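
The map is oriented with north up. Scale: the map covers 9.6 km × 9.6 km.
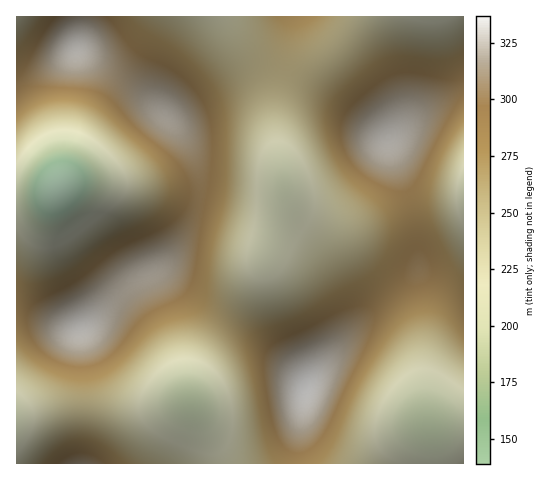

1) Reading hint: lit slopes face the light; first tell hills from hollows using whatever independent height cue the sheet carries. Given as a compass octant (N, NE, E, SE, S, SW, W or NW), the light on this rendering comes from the S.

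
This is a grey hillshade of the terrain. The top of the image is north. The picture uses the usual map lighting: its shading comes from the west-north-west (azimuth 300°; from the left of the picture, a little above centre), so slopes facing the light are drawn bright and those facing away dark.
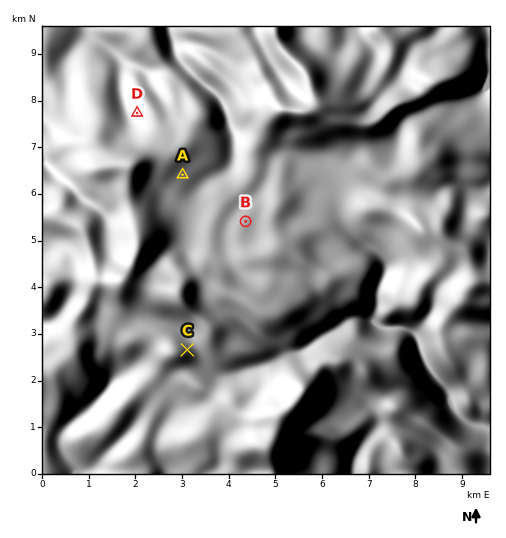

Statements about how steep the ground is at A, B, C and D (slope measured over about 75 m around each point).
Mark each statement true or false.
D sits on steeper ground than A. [true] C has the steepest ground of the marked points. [false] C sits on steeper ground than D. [false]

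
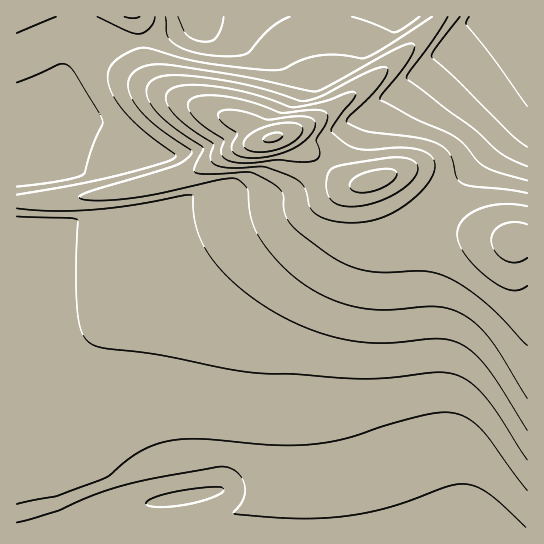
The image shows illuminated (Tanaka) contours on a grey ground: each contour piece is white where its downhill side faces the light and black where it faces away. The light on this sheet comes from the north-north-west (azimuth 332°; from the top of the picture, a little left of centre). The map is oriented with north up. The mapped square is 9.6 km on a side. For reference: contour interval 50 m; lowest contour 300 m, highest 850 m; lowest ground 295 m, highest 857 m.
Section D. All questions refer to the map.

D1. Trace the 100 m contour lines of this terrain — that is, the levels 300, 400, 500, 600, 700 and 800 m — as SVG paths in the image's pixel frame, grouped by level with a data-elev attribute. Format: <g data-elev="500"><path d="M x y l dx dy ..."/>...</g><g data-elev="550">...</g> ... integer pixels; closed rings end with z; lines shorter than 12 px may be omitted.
<g data-elev="300"><path d="M150 506l-4-3 2-2 23-8 35-6 13 0 4 2 0 2-3 3-22 8-27 5z"/></g><g data-elev="400"><path d="M17 504l40-8 45-17 8-4 16-14 13-9 14-6 14-5 30-2 77 6 40-1 29-5 64-20 36-7 10 1 9 2 16 11 11 12 38 53"/><path d="M527 106l-34-48-27-33 0-3 3-5"/><path d="M224 17l-3 10-4 10-4 3-7 2-11-2-8-5-9-18"/></g><g data-elev="500"><path d="M17 208l34 3 39-1 35-4 59-11 8 0 4 31 5 13 6 12 20 26 29 24 22 13 21 11 22 8 22 6 20 3 19 1 57-4 11 1 9 3 15 10 13 15 40 62"/><path d="M527 166l-16-7-11-6-26-24-68-51 3-5 24-32 15-24"/><path d="M17 33l39-16"/><path d="M97 17l29 14 12 3 5-1 6-4 4-6 2-6"/><path d="M432 17l-45 29-21 12-5 0-24-3-18 0-16 4-18 10-7 1-24-1-51-6-22-5-34-10-6 0-8 2-15 9-8 8-2 11 2 12 9 15 12 14 19 17 25 18 1 3-10 5-51 14-42 9-56 10"/></g><g data-elev="600"><path d="M527 193l-62-8-5-3-3-4-7-24-11-9-21-7-51-7-20-8-1-2 3-4 21-20 12-15 5-9 1-4-2-2-5 0-10 3-48 25-18 6-6 0-28-10-26-7-56-8-18-1-11 2-8 4-5 6-1 6 2 6 10 15 17 15 28 18 0 3-9 17 0 4 1 2 16 1 38-2 14 6 12 7 7 6 2 6 1 16 6 12 11 10 31 22 17 9 17 5 18 1 40-1 12 2 10 4 18 10 20 15 42 43"/></g><g data-elev="700"><path d="M527 224l-13-2-12 3-8 6-3 10 4 11 11 9 11 1 10-4"/><path d="M343 206l11 1 13-2 14-4 13-7 11-7 8-8 5-8-1-6-3-4-5-2-15-2-48 7-13 4-4 3-2 6 0 16 6 8z"/><path d="M233 162l17 1 28-3 27 2 10-2 3-2 2-4-4-15 10-16 1-9-4-3-6-1-36 3-30-11-29-6-19-1-12 4-3 6 2 8 12 12 22 14-3 11 1 5 4 4z"/></g><g data-elev="800"><path d="M252 151l17 0 17-5 13-9 3-6 0-4-5-4-11 0-14 2-14 5-9 5-5 7 1 5z"/></g>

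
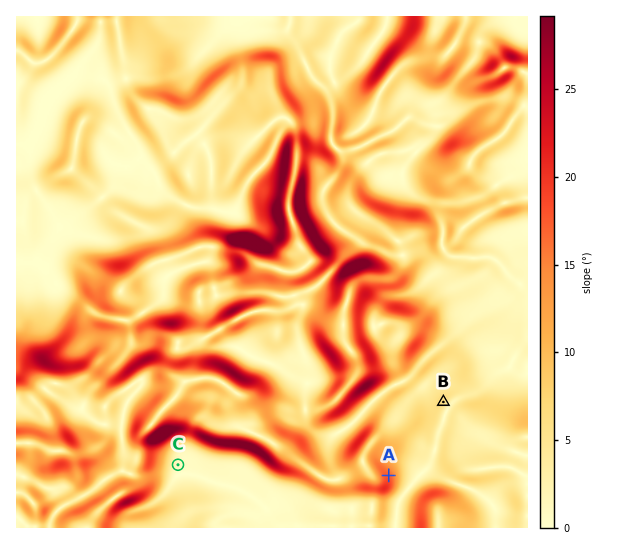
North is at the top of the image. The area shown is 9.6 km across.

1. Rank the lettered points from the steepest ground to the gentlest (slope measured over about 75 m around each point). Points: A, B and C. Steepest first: A B C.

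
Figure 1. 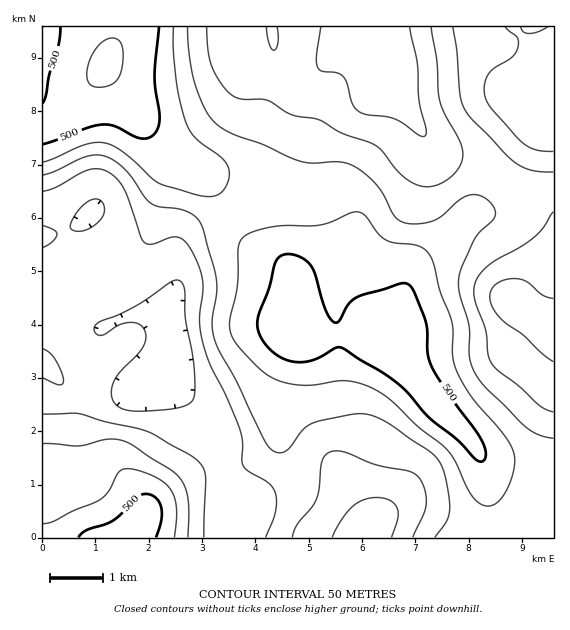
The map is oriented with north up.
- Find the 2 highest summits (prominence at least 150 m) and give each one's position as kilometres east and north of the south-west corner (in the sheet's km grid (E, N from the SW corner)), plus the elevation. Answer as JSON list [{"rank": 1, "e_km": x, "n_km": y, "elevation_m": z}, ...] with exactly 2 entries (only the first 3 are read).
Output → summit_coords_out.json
[{"rank": 1, "e_km": 1.19, "n_km": 8.81, "elevation_m": 556}, {"rank": 2, "e_km": 1.91, "n_km": 0.39, "elevation_m": 520}]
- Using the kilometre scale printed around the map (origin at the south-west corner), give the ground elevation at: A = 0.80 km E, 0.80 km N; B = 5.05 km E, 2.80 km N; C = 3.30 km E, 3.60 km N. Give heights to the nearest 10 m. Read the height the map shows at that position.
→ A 430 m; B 440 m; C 400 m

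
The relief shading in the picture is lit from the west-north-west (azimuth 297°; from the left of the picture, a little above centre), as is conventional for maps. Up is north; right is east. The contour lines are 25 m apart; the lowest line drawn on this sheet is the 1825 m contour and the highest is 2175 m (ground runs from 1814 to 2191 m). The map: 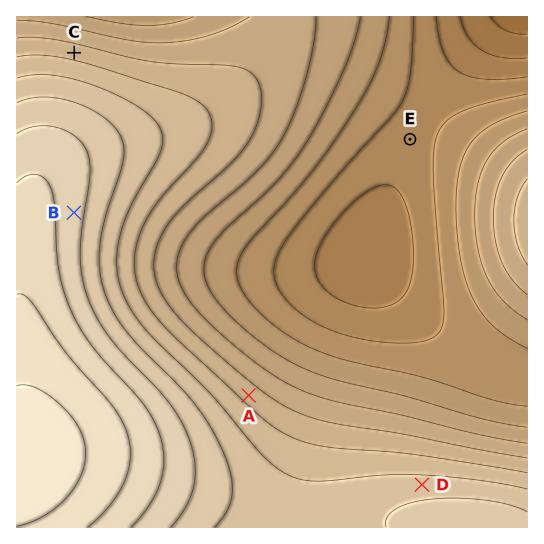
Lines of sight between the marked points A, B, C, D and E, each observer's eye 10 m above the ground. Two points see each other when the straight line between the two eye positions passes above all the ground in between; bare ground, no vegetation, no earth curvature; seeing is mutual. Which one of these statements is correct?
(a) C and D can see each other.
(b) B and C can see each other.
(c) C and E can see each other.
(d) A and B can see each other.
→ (d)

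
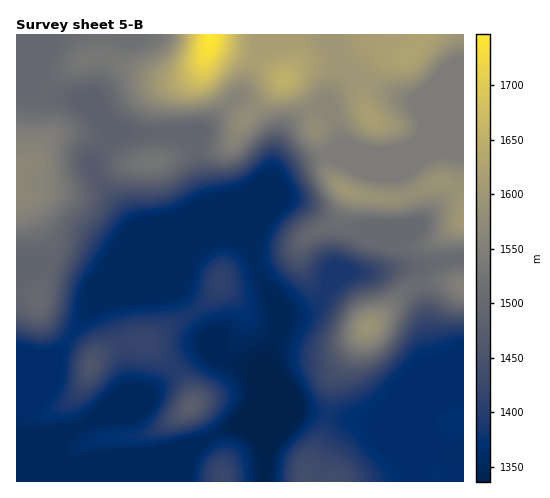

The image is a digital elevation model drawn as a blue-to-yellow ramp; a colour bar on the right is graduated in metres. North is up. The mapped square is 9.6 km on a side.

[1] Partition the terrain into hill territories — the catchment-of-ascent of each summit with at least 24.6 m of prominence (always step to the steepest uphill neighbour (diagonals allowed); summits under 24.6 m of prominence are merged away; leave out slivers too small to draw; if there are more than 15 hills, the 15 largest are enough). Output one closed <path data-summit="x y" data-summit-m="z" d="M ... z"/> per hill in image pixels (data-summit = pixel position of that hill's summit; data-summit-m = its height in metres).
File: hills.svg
<path data-summit="210 35" data-summit-m="1747" d="M463 34l-126 0 1 19 7 14 0 8-17 27 2 8-9-4-27 13-8 9-8 13-5 23 0-22-7-18-20-21-9-5 3-3 7-13 14-33 27-13 2-2-255 0 0 45-3 12 9 5 37 3 26 25 5 15 17-6 45 0 22 7 14 61 10 23 17 18 12 7 7 8 5-19 0-16 16-40 3-4 21-13 30-11 100 1 14-3 22 2z"/><path data-summit="463 219" data-summit-m="1605" d="M447 152l-19 3-100-1-30 11-21 13-19 44-4 37 12 28 10 15 4 16 2 0 2-4 14-2 14-6 28-28 13-30 10-17 15 4 14 8-6 20-11 9 88-14 1-103z"/><path data-summit="368 327" data-summit-m="1594" d="M409 268l-16 0-14 4-31 0-16 13-20 21-30 10-4 18-12 24 0 95 25-30 7-12 78 13 64 25-9-7-5-11 0-11 3-12 0-30 5-16-6-25-1-21-5-24-8-19z"/><path data-summit="17 196" data-summit-m="1568" d="M34 34l-18 1 0 228 30 1 9 2 40 18 85-36 10-4 18 0-36-1-33-13-7-5-10-15-22-27-8-17 2-8 14-18-4-16-26-25-37-3-9-5 3-12z"/><path data-summit="91 365" data-summit-m="1458" d="M188 266l-100 43-32 48-16 36-23 22 0 19 21 48 27-1 0-19-3-14 9-17 19-10 9-8 51-20 30-29 16-12 10-4 14 4-9-11-32-50z"/><path data-summit="190 406" data-summit-m="1480" d="M209 348l-13 4-16 12-30 29-51 20-9 8-19 10-9 17 3 14 0 19 40 1 95-38 34-18 4 0 14 8 11 12 2 8-1-54-12-32-23-7-9-9z"/><path data-summit="152 162" data-summit-m="1530" d="M171 133l-45 0-17 6-16 22-1 5 6 13 24 31 10 15 7 5 33 13 39 0 10-4 10 1-14-16-10-23-8-30-4-29-9-5z"/><path data-summit="305 481" data-summit-m="1441" d="M304 411l-8 2-5 10-24 28-3 8 1 23 147 0 4-22 17-5 12 0-8-7-61-24z"/><path data-summit="221 281" data-summit-m="1413" d="M229 239l-16 3-7 3-11 11-16 35 44 66 29 11 12 32 1 48 1-90 12-24 3-15-5-17-10-15-12-30-12-12z"/><path data-summit="285 80" data-summit-m="1652" d="M336 34l-45 0-28 13-21 45-5 6 9 5 20 21 7 18 0 22 5-23 8-13 8-9 27-13 9 4-2-8 17-27 0-8-7-14z"/><path data-summit="463 285" data-summit-m="1555" d="M463 258l-63 10 9 0 5 5 12 35 2 29 6 25-5 16-1 34 3-5 10-8 23-4z"/><path data-summit="222 481" data-summit-m="1426" d="M238 426l-10 2-28 16-94 37 158 1 2-27-3-9-11-12z"/>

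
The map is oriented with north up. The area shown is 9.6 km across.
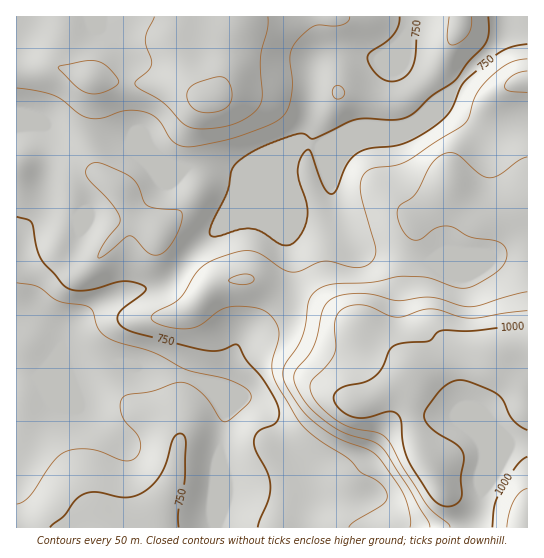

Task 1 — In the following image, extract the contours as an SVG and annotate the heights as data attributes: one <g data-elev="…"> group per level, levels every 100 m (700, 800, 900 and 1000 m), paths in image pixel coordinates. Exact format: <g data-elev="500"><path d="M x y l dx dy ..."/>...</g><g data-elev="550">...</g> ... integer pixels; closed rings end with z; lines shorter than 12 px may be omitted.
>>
<g data-elev="700"><path d="M17 283l21 4 21 14 24 4 6 2 4 4 6 19 11 9 44 14 35 18 42 10 15 8 4 4 1 4-1 4-4 5-15 13-6 3-6-4-16-23-9-8-8-4-9 0-25 8-26 4-5 6-1 9 5 11 11 12 4 6 0 10-3 8-6 3-5 1-35-12-13 0-12 2-7 4-6 7-24 35-6 5-6 2"/></g><g data-elev="800"><path d="M99 258l7-4 20-17 4-1 5 3 14 14 6 2 6-1 7-5 7-11 6-13 1-10-1-4-3-1-21-2-10-2-4-5-6-16-5-7-25-12-12-3-4 1-4 3-1 4 0 4 5 7 21 23 7 9 1 5-1 6-17 22-4 8z"/><path d="M335 98l4 1 5-4 0-5-5-4-4 0-2 4-1 4z"/><path d="M17 88l21 3 16 4 9 6 16 13 11 4 12 0 25-8 11 1 9 2 12 8 14 20 9 5 12 0 27-5 44-14 10-5 7-5 6-8 3-14 1-14-2-24 4-12 8-10 11-8 6-2 22 0 6-3 3-5"/><path d="M527 59l-10 1-10 4-20 17-12 16-7 22-7 8-55 35-12 4-21 2-9 6-3 8 0 12 15 56-2 8-5 6-7 3-7 1-24-6-8-1-22 10-10 1-9-3-25-17-10-1-9 1-23 7-12 7-8 8-16 25-6 5-16 7-6 6 2 4 7 4 23 4 15-3 21-15 11-4 27 1 8 3 6 5 6 9 2 8-1 8-6 21 1 12 5 12 20 33 7 9 10 9 33 21 13 15 18 10 8 10 0 6-4 5-27 17-7 6"/><path d="M449 17l-2 22 2 4 4 2 8-3 7-8 3-8 0-9"/></g><g data-elev="900"><path d="M527 292l-48 13-9 2-9-1-30-9-32 4-34-7-16 0-12 2-8 5-4 5-12 41-18 26-1 8 4 9 8 13 11 11 22 16 11 5 23 6 10 8 27 41 18 31 2 6"/><path d="M205 113l16-2 6-4 3-4 2-6-1-8-2-7-4-4-8-1-16 4-8 4-5 5-1 7 3 8 7 6z"/></g><g data-elev="1000"><path d="M527 457l-10 9-19 29-4 12-2 20"/><path d="M527 326l-56 5-28-1-6 3-8 8-32 4-7 4-8 18-7 9-10 6-24 6-6 5-1 5 1 5 6 7 13 7 13 0 22-6 8 3 4 7 2 24 7 18 21 34 7 7 7 2 10-1 6-7 0-21 3-19-2-7-4-5-24-15-9-12-1-4 2-5 16-22 9-6 10-2 9 2 21 9 11 8 12 22 13 9"/></g>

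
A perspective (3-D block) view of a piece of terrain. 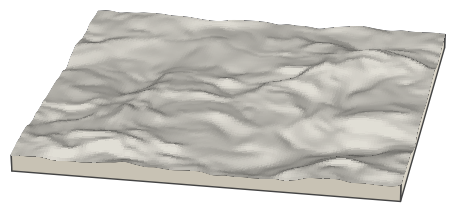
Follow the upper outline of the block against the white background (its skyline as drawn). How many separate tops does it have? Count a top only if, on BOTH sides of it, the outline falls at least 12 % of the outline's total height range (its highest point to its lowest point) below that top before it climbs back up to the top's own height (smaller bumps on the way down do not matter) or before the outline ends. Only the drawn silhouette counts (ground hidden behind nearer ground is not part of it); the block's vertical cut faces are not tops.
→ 1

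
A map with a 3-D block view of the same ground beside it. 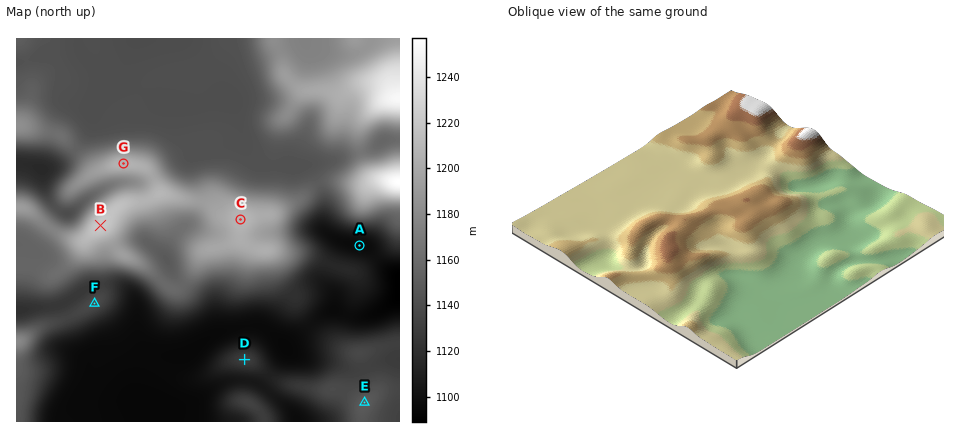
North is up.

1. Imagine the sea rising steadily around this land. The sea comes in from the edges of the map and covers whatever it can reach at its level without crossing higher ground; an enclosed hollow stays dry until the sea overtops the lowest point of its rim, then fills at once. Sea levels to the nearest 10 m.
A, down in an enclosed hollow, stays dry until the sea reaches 1100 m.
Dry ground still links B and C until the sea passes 1190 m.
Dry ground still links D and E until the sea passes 1110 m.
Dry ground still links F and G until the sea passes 1130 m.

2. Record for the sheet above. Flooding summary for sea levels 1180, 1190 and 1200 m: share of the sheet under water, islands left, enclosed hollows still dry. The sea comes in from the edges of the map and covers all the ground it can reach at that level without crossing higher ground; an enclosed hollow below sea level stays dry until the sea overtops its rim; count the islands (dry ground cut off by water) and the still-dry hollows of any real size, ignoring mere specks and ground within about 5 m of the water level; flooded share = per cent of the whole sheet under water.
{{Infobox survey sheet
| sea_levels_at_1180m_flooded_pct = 83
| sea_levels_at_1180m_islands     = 1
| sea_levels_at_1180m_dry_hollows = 0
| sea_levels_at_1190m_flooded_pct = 88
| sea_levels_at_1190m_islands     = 1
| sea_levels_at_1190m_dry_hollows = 0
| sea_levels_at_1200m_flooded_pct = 93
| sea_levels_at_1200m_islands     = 3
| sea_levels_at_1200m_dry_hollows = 0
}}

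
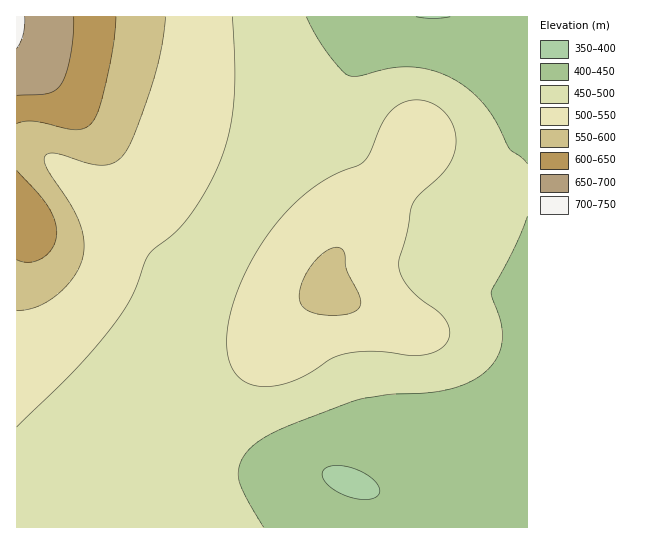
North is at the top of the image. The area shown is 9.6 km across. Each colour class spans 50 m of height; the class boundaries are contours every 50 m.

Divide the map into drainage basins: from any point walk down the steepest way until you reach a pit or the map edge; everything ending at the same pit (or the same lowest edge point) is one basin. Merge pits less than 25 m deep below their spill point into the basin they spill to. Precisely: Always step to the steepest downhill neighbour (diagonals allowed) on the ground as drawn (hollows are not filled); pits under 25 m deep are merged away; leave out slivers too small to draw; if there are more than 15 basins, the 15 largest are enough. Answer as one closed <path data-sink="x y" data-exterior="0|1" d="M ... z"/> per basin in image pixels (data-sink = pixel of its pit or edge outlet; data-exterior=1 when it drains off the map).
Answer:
<path data-sink="345 479" data-exterior="0" d="M17 49l0 479 511-1-1-338-24 3-14-1-46-28-26-20-17 26-39 49-29 44-4 8 2 22-11-8-28-12-54-32-66-44-64-53-52-58z"/><path data-sink="433 17" data-exterior="1" d="M527 16l-510 0-1 33 39 36 52 58 64 53 66 44 40 24 42 20 10 7-1-21 4-8 29-44 39-49 17-26 26 20 46 28 14 1 25-3z"/>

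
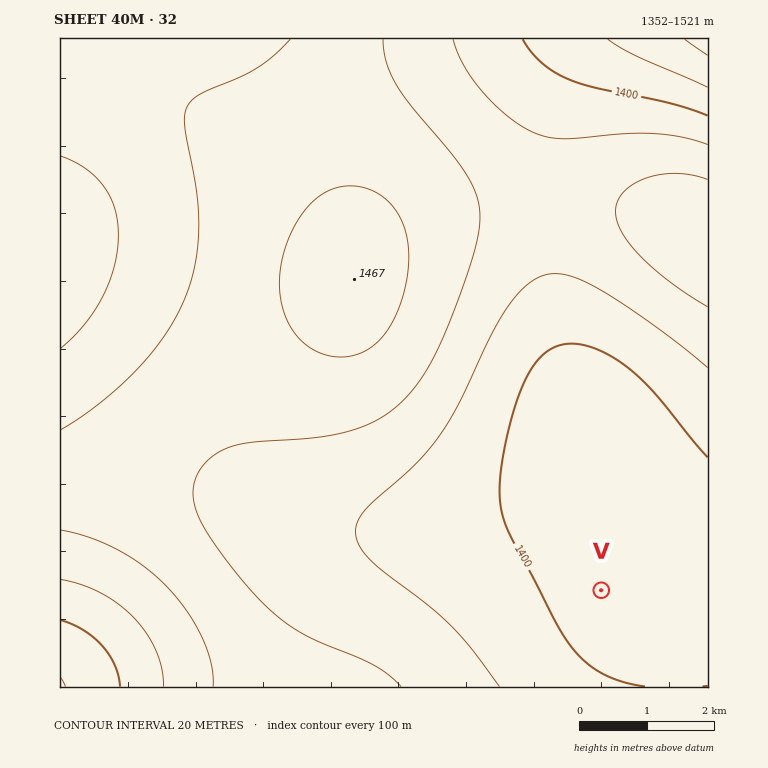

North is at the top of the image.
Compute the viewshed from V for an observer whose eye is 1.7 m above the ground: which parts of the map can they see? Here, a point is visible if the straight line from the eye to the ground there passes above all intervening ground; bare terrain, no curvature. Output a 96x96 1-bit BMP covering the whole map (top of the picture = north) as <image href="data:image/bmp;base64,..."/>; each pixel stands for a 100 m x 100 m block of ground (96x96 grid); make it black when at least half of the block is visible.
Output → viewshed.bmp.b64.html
<image width="96" height="96" href="data:image/bmp;base64,Qk2+BAAAAAAAAD4AAAAoAAAAYAAAAGAAAAABAAEAAAAAAIAEAAATCwAAEwsAAAIAAAAAAAAA////AAAAAAD//+AAAAAP//////////AAAAAf//////////AAAAA///////////gAAAA///////////wAAAA///////////wAAAB///////////4AAAB///////////4AAAB///////9///8AAAB///////9///8AAAB///////9///8AAAB///////8///+AAAB///////8///+AAAB///////8f//+AAAA///////8f///AAAA///////8P///AAAA///////8H///AAAAf//////8H///gAAAf//////8D///gAAA///////8B///wAAB///////8A///8AAP///////8Af/////////////8AP/////////////8AH/////////////8AH/////////+H//8AD/////////+B//8AD/////////8A//8AB/////////8A//8AB/////////8A//8AD//H//////8A//8AH/4A//////8A//8Af/AAf/////8A//8D/8AAP/////8A//8//wAAH/////8A/////gAAH/////8B/////AAAD/////+B////+AAAB//////D////8AAAB//////n////8AAAA///////////4AAAA///////////4AAAAf//////////4AAAAf//////////4AAAAP//////////wAAAAH//////////wAAAAH//////////wAAAAD//////////wAAAAB//////////gAAAAB//////////gAAAAA//////////gAAAAAf/////////gAAAAAf/////////AAAAAAP/////////AAAAAAP/////////AAAAAAH////////+AAAAAAD////////+AAAAAAD////////8AAAAAAB////////8AAAAAAB////////4AAAAAAA////////4AAAAAAAf///////wAAAAAAAf///////gAAAAAAAP///////AAAAAAAAH//////+AAAAAAAAD//////4AAAAAAAAB//////wAAAAAAAAA//////AAAAAAAAAAP////4AAAAAAAAAAD////AAAAAAAAAAAAP/8AAAAAAAAAAAAAAAAAAAAAAAAAAAAAAAAAAAAAAAAAAAAAAAAAAAAAAAAAAAAAAAAAAAAAAAAAAAAAAAAAAAAAAAAAAAAAAAAAAAAAAAAAAAAAAAAAAAAAAAAAAAAAAAAAAAAAAAAAAAAAAAAAAAAAAAAAAAAAAAAAAAAAAAAAAAAAAAAAAAAAAAAAAAAAAAAAAAAAAAAAAAAAAAAAAAAAAAAAAAAAAAAAAAAAAAAAAAAAAAAAAAAAAAAAAAAAAAAAAAAAAAAAAAAAAAAAAAAAAAAAAAAAAAAAAAAAAAAAAAAAAAAAAAAAAAAAAAAAAAAAAAAAAAAAAAAAAAAAAAAAAAAAAAAAAAAAAAAAAAAAAAAAAAAAAAAAAAAAAAAAAAAAAAAAAAAAAAAAAAAAAAAAAAAAAAAAAAAAAAAAAAAAAAAAAAAAAA="/>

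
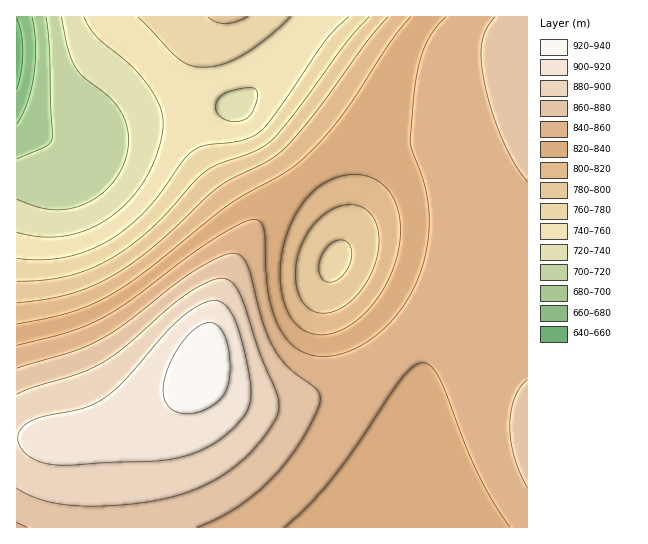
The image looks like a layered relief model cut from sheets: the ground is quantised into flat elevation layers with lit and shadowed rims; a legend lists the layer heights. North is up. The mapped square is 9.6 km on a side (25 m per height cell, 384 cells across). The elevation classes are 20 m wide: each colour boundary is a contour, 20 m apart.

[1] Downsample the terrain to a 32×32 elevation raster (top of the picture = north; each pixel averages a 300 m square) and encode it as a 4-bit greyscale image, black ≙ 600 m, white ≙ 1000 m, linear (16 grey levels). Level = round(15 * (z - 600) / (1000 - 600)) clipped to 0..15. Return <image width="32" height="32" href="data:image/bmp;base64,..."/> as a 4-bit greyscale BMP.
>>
<image width="32" height="32" href="data:image/bmp;base64,Qk12AgAAAAAAAHYAAAAoAAAAIAAAACAAAAABAAQAAAAAAAACAAATCwAAEwsAABAAAAAAAAAAAAAAABEREQAiIiIAMzMzAERERABVVVUAZmZmAHd3dwCIiIgAmZmZAKqqqgC7u7sAzMzMAN3d3QDu7u4A////AKqqqqqqqqqZmZmZmIiZmZmqq7u6qqqqqZmZmZmZmZmZu7u7u7u6qqqpmZmZmZmZmru7u7u7u7qqqZmZmZmZmZq7u7u7u7u7qqqZmZmZmZmqu7u7vMzLu7qqqZmZmZmZqru7u8zMzMu7qqmZmZmZmaq7u7u8zMzMu6qqmZmZmZmqu7u7vMzMzLuqqpmZmZmZqqqqu7vMzMy7qqmZmZmZmaqqqqq7vM3MuqmZmZmZmZmamZmqq7zMzLqZmZmZmZmZmYmZmaq7zMy6mIiJmZmZmZmIiImaq7zLqpiHiJmZmZmZd3iImZqru6mId3iJmZmZmXd3d4iZqrqpiHd3iJmZmZlmZnd4iZqqqYh3d4iZmZmZZmZmd4iZmpmId3d4mZmZmVVVVmZ3iJmZmHd3eImZmZlVVVVWZ3iJmZiHd4iZmZmaRERFVWZ3iImYiIiImZmZqkRERFVmd3iIiIiIiJmZmapERERFVmd3eIiIiImZmZqqRERERVZmZnd4iJmZmZmaqjREREVVZmZmd4iZmZmZmqo0RERFVWZVVmeIiZmZmaqqM0REVVVlVVVneIiZmZmqqjNERVVWZlVVZneImZmZqqojRFVVVmZmZVZneImZmaqqI0VVVWZmZmZmZniImZmqqiNFVVZmZnZmZmZ3iJmZqqozRVZmZmd3dmZmZ3iJmaqq"/>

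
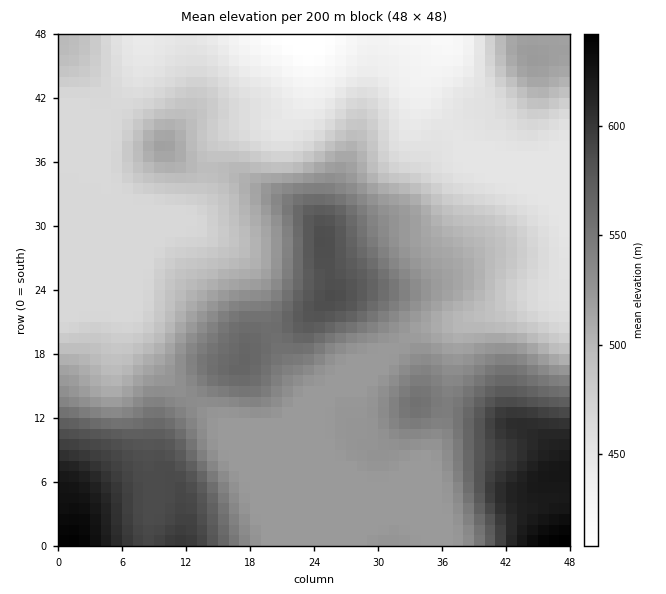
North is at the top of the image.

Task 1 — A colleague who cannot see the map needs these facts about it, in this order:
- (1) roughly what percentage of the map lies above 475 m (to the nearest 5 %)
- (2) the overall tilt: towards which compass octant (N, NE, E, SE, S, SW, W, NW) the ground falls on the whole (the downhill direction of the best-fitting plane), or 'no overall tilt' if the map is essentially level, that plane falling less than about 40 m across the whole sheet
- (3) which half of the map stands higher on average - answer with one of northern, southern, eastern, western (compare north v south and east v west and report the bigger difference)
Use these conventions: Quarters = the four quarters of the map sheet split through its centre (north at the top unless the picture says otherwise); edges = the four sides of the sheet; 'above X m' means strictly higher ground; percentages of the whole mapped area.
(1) About 70 % of the map lies above 475 m.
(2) The general tilt is down to the north (the land rises towards the south).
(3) The southern half stands higher on average than the northern half.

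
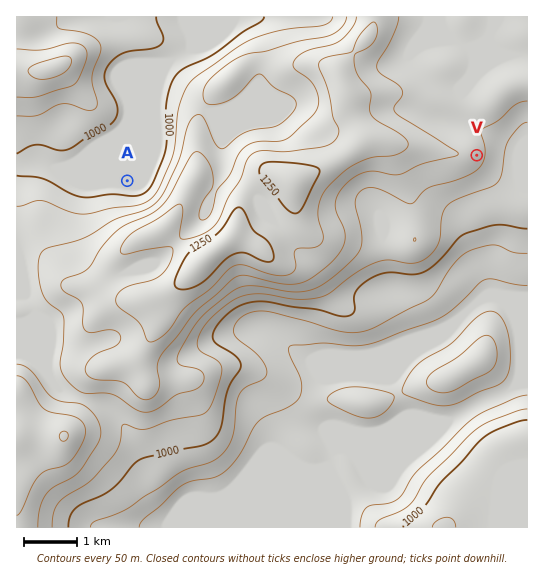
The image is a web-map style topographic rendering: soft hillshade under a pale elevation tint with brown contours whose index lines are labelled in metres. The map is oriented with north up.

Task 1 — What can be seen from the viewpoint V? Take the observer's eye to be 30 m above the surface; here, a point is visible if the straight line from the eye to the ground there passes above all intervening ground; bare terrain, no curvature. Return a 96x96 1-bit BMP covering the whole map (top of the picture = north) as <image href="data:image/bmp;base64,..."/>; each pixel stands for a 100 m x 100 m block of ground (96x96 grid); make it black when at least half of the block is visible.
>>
<image width="96" height="96" href="data:image/bmp;base64,Qk2+BAAAAAAAAD4AAAAoAAAAYAAAAGAAAAABAAEAAAAAAIAEAAATCwAAEwsAAAIAAAAAAAAA////AAAAAAD+AAAAAAH//n/////+AAAAAAD//v/////8AAAAAAB////////8AAAAAAA////////8AAAAAAAf///////4AAAAAAAP//////9gAAAAAAAH/f////8AAAAAAAAH//////8AAAAAAAAD//////8AAAAAAAAB//////8AMAAAAAAAx/////8AOAAAAAAAQ/+P//8AeAAAAAAAAP+D//gAYAAAAgAAAH+B//AAYAAABwAAAD+Af/AAYAAABwAAAB+AP/wAYAAAD4AAAB8AH/8AAAAAD4AAAA8AD/8AAAAAD4AAAAcAB/8AAAAAD4AAAAMAA/8AAAAAD8AAAAAAAP8AAAAAH8AAAAAAAD8AAAAAH8AAABwAAB8AAAAgH8AAAf8AAB8AAABwH8AAAP8AAA8AAABgP8AAAH+AAA8AAAAAP8AAAB/gAA8AAAAAf+AAAA//gA8AAAAAP5gAAAf/4A8AAAAAAAAAAAP/+A8AAAAAAAAAAAH//A8AAAAAAAAAAAH///8AAAAAAAAAAAD///8AAAAAAAAAAAB///8AAAAAAAAAAAAf//8AAAAAAAAAAAAH//8AAAAAAAAAAAAD//8AAAAAAAAAAAAB//8AAAAAAAAAAAAA//8AAAAAAAAAAAAAf/8AAAAAAAAAAAAAP/8AAAAAAAAAAAAMP/8AAAAAAAAAAAAP//8AAAAAAAAAEAAH//8AAAAAAAAAEAAD//8AAAAAAAAAGAAD//4AAAAAAAAAGAAB//8AAAAAAAAP/AAA//8AAAAAAAA//gAAeP8AAAAAEAB4f4AAAH8AAAAADAHgP8AAAD8AAAAADgHAP/AAAB8AAAAAAwOAf/gfwA8AAAAAAP8A//w/4AYAAAAAAOAB//x/8AAAAAAAAEAD//h/+AAAAAAAAAAD//B//AAAAAAAAAAH/8B//wYAAAAAAAAH/4B///8AAAAAAAAH/wB///8AAAAAAAAH/gB///8AAAAAAAAP/AB///8AAAAAAAAP/AB///8AAAAAAAAP+AB///8AAAAAAAAP/AB///8AAAAAAAAP/AD///8AAAAAAAAP/gD///8AAAAAAAAf/gH///8AAAAAAAAAPwH///8AAAAAAAAAA4H///8AAAAAAAAAAIP///8AAAAAAAAAAAP///8AAAAAAAAAAAf///8AAAAAAAAAAAf///8AAAAAAAAAAA////8AAAAAAAAAAB////8AAAAAAAAAAH////8AAAAAAAAAAP////8AAAAAAAAAAf////8AAAAAAAAAA/////8AAAAAAAAAA/////8AAAAAAAAAA////H8AAAAAAAAAA////D8AAAAAAAAAA+D//AcAAAAAAAAAB8A//gAAAAAAAAAAB8Af/gAAAAAAAAAAB/AH/wAAAAAAAAAAA/wAfwAAAAAAAAAAAf/AH4AAAAAAAAAAAP/AH4AAAAAAAAAAAP/AH8AAAAAAAAAAAH/AP8AAAAAAAAAAAD/gP+AAAAAAAAAAAB/gf+AAAAAAAAAAAB/g//AAAAAAAAAAAB/x//A="/>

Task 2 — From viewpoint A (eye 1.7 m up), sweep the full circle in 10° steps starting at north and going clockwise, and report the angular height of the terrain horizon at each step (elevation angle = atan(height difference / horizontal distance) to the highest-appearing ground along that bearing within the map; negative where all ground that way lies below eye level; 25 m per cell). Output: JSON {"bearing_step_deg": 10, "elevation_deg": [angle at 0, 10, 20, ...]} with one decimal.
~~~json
{"bearing_step_deg": 10, "elevation_deg": [0.7, 0.5, 0.1, 1.4, 3.1, 4.7, 6.1, 7.6, 9.2, 10.3, 11.1, 11.7, 12.3, 12.9, 13.3, 13.5, 13.4, 12.9, 11.8, 10.2, 8.3, 6.7, 5.2, 4.0, 3.3, 2.8, 2.0, 0.8, 0.3, 0.7, 1.5, 2.9, 3.8, 4.1, 3.1, 1.3]}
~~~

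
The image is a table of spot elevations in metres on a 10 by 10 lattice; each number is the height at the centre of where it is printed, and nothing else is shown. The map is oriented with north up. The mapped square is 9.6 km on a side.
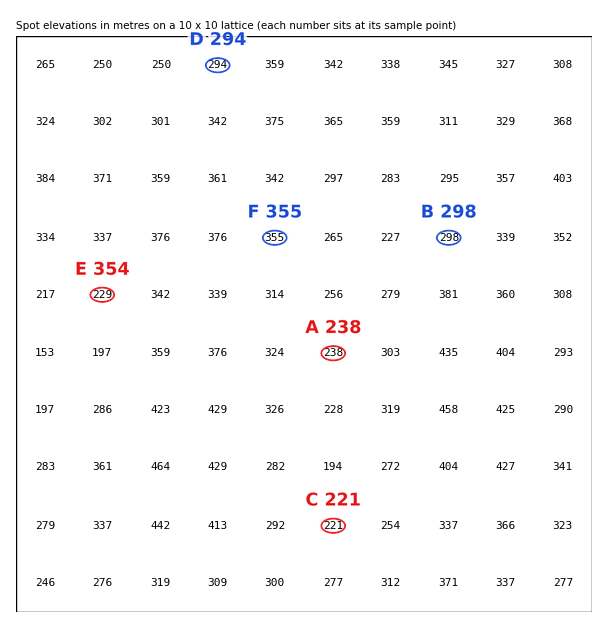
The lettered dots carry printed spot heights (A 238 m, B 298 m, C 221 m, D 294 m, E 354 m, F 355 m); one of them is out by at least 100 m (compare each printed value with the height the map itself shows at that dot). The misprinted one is E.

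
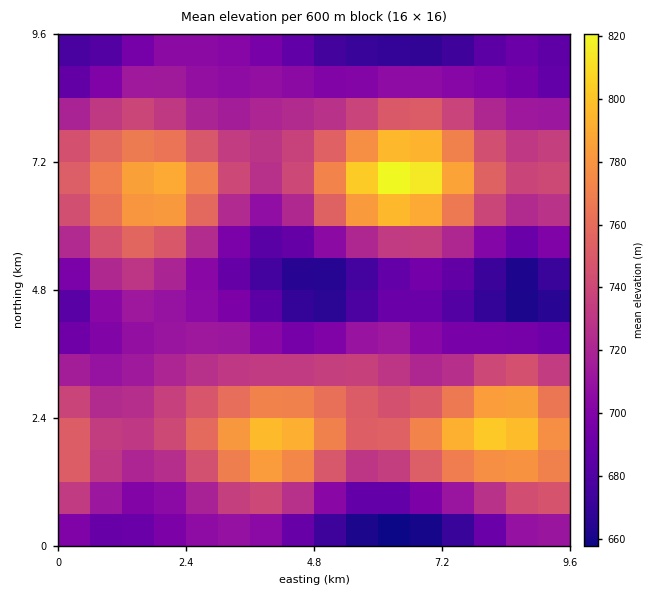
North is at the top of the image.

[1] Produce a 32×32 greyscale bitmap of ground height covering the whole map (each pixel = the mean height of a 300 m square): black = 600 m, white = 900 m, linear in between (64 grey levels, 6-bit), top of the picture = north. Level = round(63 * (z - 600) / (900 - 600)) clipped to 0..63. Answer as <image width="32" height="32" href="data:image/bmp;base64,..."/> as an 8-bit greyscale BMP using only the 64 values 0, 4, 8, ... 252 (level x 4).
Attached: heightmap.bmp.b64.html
<image width="32" height="32" href="data:image/bmp;base64,Qk02CAAAAAAAADYEAAAoAAAAIAAAACAAAAABAAgAAAAAAAAEAAATCwAAEwsAAAABAAAAAAAAAAAAAAEBAQACAgIAAwMDAAQEBAAFBQUABgYGAAcHBwAICAgACQkJAAoKCgALCwsADAwMAA0NDQAODg4ADw8PABAQEAAREREAEhISABMTEwAUFBQAFRUVABYWFgAXFxcAGBgYABkZGQAaGhoAGxsbABwcHAAdHR0AHh4eAB8fHwAgICAAISEhACIiIgAjIyMAJCQkACUlJQAmJiYAJycnACgoKAApKSkAKioqACsrKwAsLCwALS0tAC4uLgAvLy8AMDAwADExMQAyMjIAMzMzADQ0NAA1NTUANjY2ADc3NwA4ODgAOTk5ADo6OgA7OzsAPDw8AD09PQA+Pj4APz8/AEBAQABBQUEAQkJCAENDQwBEREQARUVFAEZGRgBHR0cASEhIAElJSQBKSkoAS0tLAExMTABNTU0ATk5OAE9PTwBQUFAAUVFRAFJSUgBTU1MAVFRUAFVVVQBWVlYAV1dXAFhYWABZWVkAWlpaAFtbWwBcXFwAXV1dAF5eXgBfX18AYGBgAGFhYQBiYmIAY2NjAGRkZABlZWUAZmZmAGdnZwBoaGgAaWlpAGpqagBra2sAbGxsAG1tbQBubm4Ab29vAHBwcABxcXEAcnJyAHNzcwB0dHQAdXV1AHZ2dgB3d3cAeHh4AHl5eQB6enoAe3t7AHx8fAB9fX0Afn5+AH9/fwCAgIAAgYGBAIKCggCDg4MAhISEAIWFhQCGhoYAh4eHAIiIiACJiYkAioqKAIuLiwCMjIwAjY2NAI6OjgCPj48AkJCQAJGRkQCSkpIAk5OTAJSUlACVlZUAlpaWAJeXlwCYmJgAmZmZAJqamgCbm5sAnJycAJ2dnQCenp4An5+fAKCgoAChoaEAoqKiAKOjowCkpKQApaWlAKampgCnp6cAqKioAKmpqQCqqqoAq6urAKysrACtra0Arq6uAK+vrwCwsLAAsbGxALKysgCzs7MAtLS0ALW1tQC2trYAt7e3ALi4uAC5ubkAurq6ALu7uwC8vLwAvb29AL6+vgC/v78AwMDAAMHBwQDCwsIAw8PDAMTExADFxcUAxsbGAMfHxwDIyMgAycnJAMrKygDLy8sAzMzMAM3NzQDOzs4Az8/PANDQ0ADR0dEA0tLSANPT0wDU1NQA1dXVANbW1gDX19cA2NjYANnZ2QDa2toA29vbANzc3ADd3d0A3t7eAN/f3wDg4OAA4eHhAOLi4gDj4+MA5OTkAOXl5QDm5uYA5+fnAOjo6ADp6ekA6urqAOvr6wDs7OwA7e3tAO7u7gDv7+8A8PDwAPHx8QDy8vIA8/PzAPT09AD19fUA9vb2APf39wD4+PgA+fn5APr6+gD7+/sA/Pz8AP39/QD+/v4A////AFBISEhITFBUWFhYWFRQTEQ8ODQwMCwwMDQ8RExUWFhUYFhQTExMUFRYXGBgYFxUTEQ8ODQ0NDQ4PERMVGBkaGRsZFxUUFBUWFxkaGxsbGRcUEhEQEBAREhMVFxkbHR0dHxwaGBYWFhcZGx0fICAeHBkXFRQUFRcYGhsdHiAhISAhHhwaGRgYGhweISMlJSQhHhwaGRkbHR8gIiMjJCQkIiIfHRsaGhscHiEkJigpKCUjIB4dHR8hIyUnJygoJyYkIR8dHBscHB4gIyUoKiopKCUiIB8gISMmKCkqKiopJyQhHhwbGxwdHyAiJScpKSknJSMhICAhIyUnKSorKiknJB8dGxobGx0eHyEjJCYmJiUkIiEgHx8gIiQmKCkpKCUiHRsaGRkaGxwdHiAhIiIiIiEhIB8eHR0eICIkJiYlIyAbGRgYGBkaGhscHR0eHh4eHh4eHRwbGxscHR8hISEfHRgXFhYXGBgZGRoaGhoaGhoaGxwcGxoZGBgZGhscHBsZFBQVFhYXFxgYGBgYFxcWFhYXGRkZGBcWFRUWFhcWFhUSExQVFhcXFxcXFxYVFBMSEhMVFhcWFhQTExISEhERERASFBYXFxcXFhYWFRQSEA8PEBETFBQUExIREA8ODg4PEBMWFxgYGBcWFRQTEhAODQwNDhAREhMSERAPDQwMDA4SFRgZGhoZFxYVExIRDw4NDA0ODxESExMSEQ8NDAwNDxQXGhwdHBsZFxUTEhAPDg4ODxASExQVFRQTEQ8ODg8RFxodHh8fHhwaFxQSERAQERIUFRcYGRkZGBYUEhEREhQaHB8hIiMiIB4aFxQTEhMVGBocHh8gIB8dGxkWFRUWGBweISMlJiYkIR4aFxUVFxodICMlJicmJSIgHRoZGBkaHiAiJCYoKCclIR0aGBgaHSEkKCosLCspJyMgHRwbGx0fISIlJygpKCYiHxwaGhwfIiYqLC4vLiwpJSIfHR0dHh8hIiQmJygnJSIfHBsbHR8iJiksLi8uLCklIh8dHR0eHyAhIyQlJSQiIB4cGxscHiAjJikrLCsqJyQgHh0cHR4dHiAhIiIhIB4dGxsbGxwdHiAiJCYnJyYkIR4cGxsbHBobHR4fHx4cGxoZGRoaGxscHR4gISIiIiAeHBoZGRkZFxgZGxwcGxoYGBcYGBkZGRkZGhsdHR4dHBoZGBcWFhYTFBYXGRkZGBcWFhcXFxcXFxYXFxgZGRgYFxYWFRQUExERExQWFxgXFxYWFhYWFRUUExMUFBQUFBQUFBQUExIREBAREhQVFhcWFhYVFRQTEhEREBAQEBAQEBESExMTEhEREBARExQVFhYWFhUVFBIREA4ODQ0NDQ0ODxESExQTEg="/>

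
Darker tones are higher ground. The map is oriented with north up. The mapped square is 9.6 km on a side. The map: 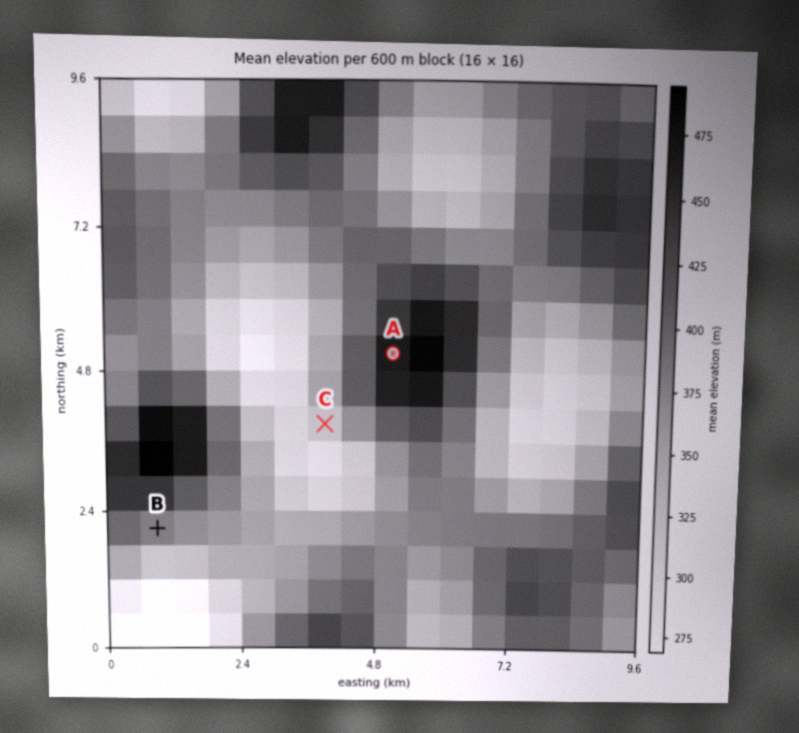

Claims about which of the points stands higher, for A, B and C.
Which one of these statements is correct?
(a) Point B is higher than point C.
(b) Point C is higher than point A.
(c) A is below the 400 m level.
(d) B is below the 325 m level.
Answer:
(a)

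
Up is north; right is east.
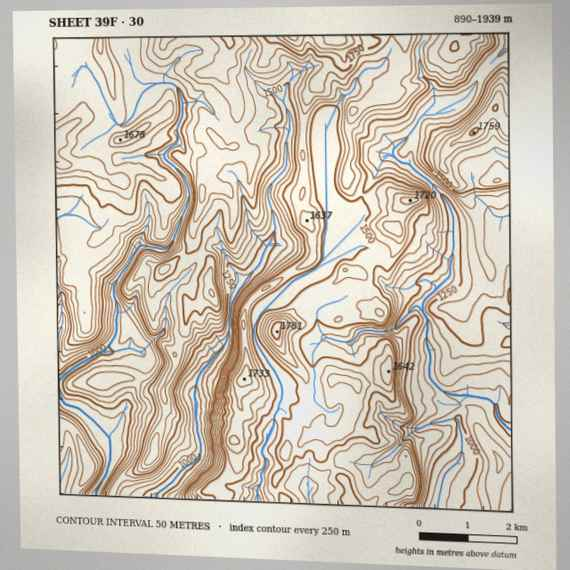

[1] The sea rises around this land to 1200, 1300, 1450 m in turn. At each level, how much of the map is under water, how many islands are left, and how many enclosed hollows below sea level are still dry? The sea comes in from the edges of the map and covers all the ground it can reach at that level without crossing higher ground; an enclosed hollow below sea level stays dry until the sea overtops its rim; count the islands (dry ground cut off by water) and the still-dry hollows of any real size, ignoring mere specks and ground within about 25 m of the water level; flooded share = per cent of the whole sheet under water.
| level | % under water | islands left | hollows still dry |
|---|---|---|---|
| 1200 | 18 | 0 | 0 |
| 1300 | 26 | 0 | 0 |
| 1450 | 46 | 0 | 0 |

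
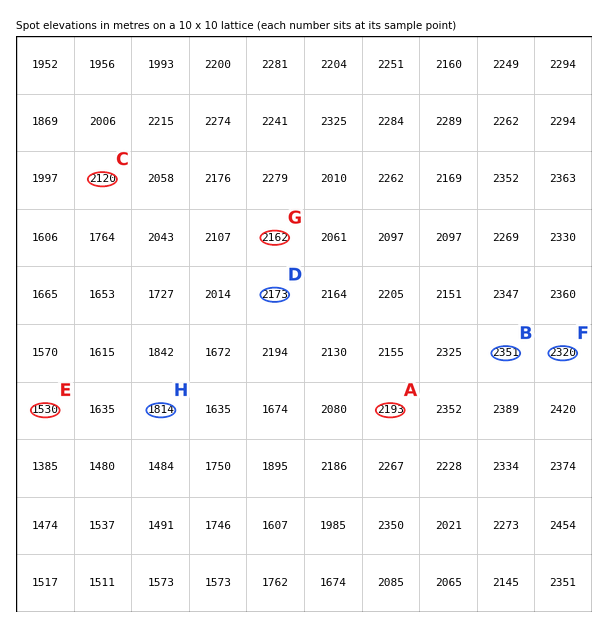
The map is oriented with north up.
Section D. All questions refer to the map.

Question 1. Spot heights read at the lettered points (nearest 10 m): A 2190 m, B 2350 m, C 2120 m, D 2170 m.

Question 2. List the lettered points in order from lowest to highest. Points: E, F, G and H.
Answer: E H G F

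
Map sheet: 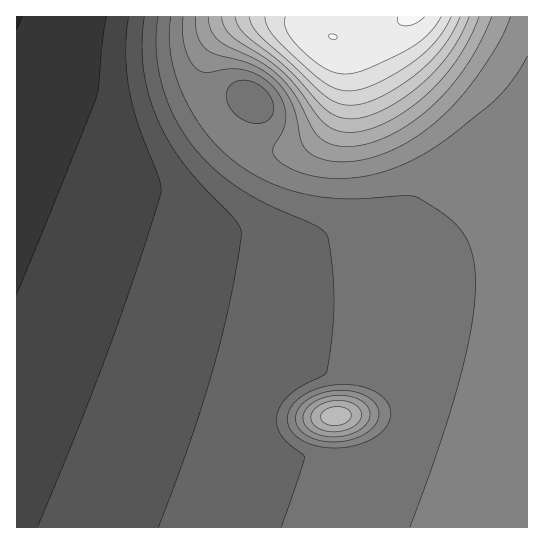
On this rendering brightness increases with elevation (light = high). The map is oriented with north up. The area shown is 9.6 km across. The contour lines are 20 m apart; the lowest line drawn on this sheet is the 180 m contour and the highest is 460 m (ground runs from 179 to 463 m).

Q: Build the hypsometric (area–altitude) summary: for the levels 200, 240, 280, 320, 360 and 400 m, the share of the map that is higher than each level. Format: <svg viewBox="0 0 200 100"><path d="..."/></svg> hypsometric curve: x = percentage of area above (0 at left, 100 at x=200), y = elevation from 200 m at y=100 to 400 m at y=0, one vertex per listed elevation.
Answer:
<svg viewBox="0 0 200 100"><path d="M189 100l-58-20-64-20-44-20-8-20-6-20"/></svg>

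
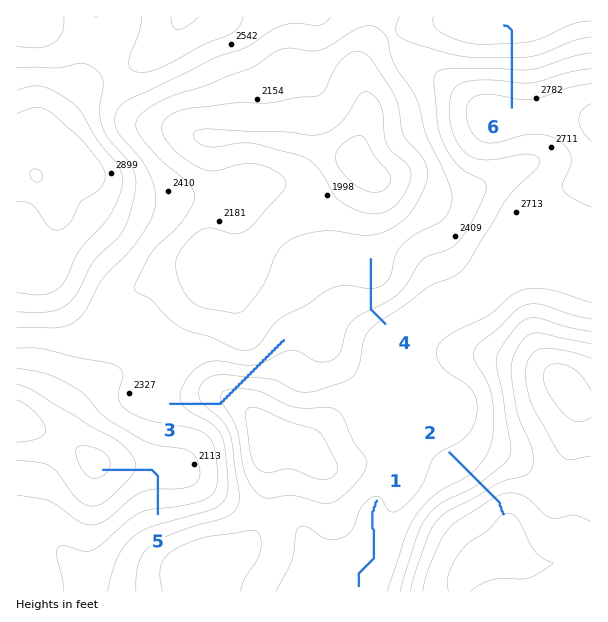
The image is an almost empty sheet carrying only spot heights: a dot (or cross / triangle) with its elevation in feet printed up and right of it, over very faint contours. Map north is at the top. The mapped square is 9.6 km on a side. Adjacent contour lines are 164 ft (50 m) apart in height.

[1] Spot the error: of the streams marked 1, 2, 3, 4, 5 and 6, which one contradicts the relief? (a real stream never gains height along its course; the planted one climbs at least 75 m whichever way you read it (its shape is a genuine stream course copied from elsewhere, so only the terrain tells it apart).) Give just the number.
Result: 3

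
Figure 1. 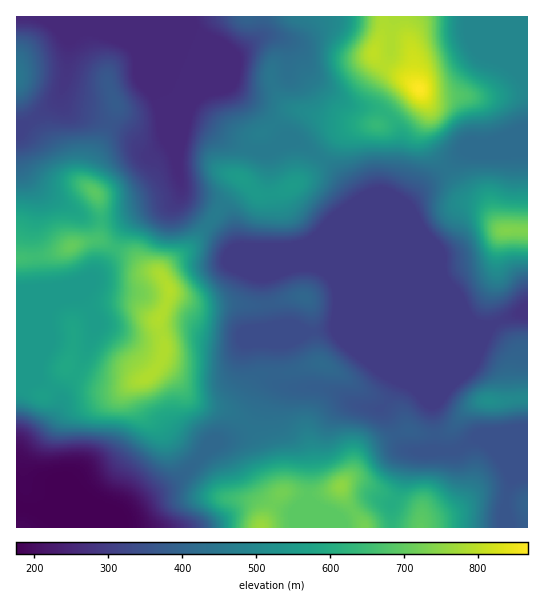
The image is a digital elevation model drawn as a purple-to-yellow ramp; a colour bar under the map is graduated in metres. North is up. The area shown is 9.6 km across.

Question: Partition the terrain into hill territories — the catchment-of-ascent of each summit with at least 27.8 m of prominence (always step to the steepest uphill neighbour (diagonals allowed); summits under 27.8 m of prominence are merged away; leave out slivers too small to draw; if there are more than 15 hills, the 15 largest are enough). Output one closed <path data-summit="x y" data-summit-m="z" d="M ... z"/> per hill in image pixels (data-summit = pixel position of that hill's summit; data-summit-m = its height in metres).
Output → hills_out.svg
<path data-summit="419 89" data-summit-m="868" d="M527 16l-484 1 10 6 16 20-2 31-6 17 0 8 9 12 44 14 15 8 18 16 6 0 8-4 6-4-6-34-16-40 30 30 11 23 16 4 20 13 32 14 16 0 16-11 8 0 16 9 30 26 17 26 80 79-30-75 23-25 20-15 15-14 38 2 25-3z"/><path data-summit="170 290" data-summit-m="790" d="M181 188l-2 9-6 6-34 12-15 14-15 29-20 23-16 10-8 1-14 7-10 10-25 61 1 138 85 1 15 7 5 0 52-33 39-39 28-13 12-14 12-28 6-5 9 1-4-6-1-9 1-25 6-5 21-7-1-2-21 0-9-5-8-48 9-6 10-2-48-18-24-27-28-23z"/><path data-summit="242 179" data-summit-m="557" d="M147 69l14 38 3 18 12 28 5 38 10 8 20 5 10 5 10 12 8 28 44 19 15-3 21 2 124 52 8 2 20 0-16-23-98-97-17-26-13-12-33-23-8 0-16 11-9 1-26-8-33-20-16-4-11-23z"/><path data-summit="507 230" data-summit-m="736" d="M527 151l-24 2-38-2-15 14-20 15-23 25 32 77 20 20 9 16 5 5 9 4 8 0 11-7 21-8 6 1z"/><path data-summit="261 527" data-summit-m="764" d="M277 384l-6 0-6 5-12 28-12 14-28 13-39 39-52 33-5 0-15-7-65 1 18 11 6 7 246 0 2-47-1-27-4-9-17-16-6-10 2-20 2-8 6-4z"/><path data-summit="95 193" data-summit-m="692" d="M61 95l-4 6-10 8-22 16-9 4 7 40 15 19 41 27 15 5 23-1 26-11 27-5 9-8 1-16-4-26-11-28 2 16-14 8-6 0-18-16-15-8-44-14-6-6z"/><path data-summit="341 486" data-summit-m="752" d="M314 387l-25 1-4 3-4 14 0 14 3 6 20 20 4 9 0 73 83 1 0-22 10-23 6-26 3-5 3-1-10-4-11-24-10-15-15 0-10-3-22-13z"/><path data-summit="71 246" data-summit-m="705" d="M17 133l0 236 24-60 10-10 14-7 8-1 16-10 20-23 12-25 14-16 12-6 24-8-28 5-26 11-30 0-32-19-23-18-11-17z"/><path data-summit="489 401" data-summit-m="519" d="M526 312l-12 3-23 10-11 16-37 38-11 26 3 46 20 0 19-12 7 0 9 4 38-1 0-128z"/><path data-summit="421 527" data-summit-m="696" d="M481 439l-7 0-19 12-26 0-19 1-2 2-9 37-8 15 2 22 112-1 0-25 3-12 5-11 15-9 0-27-38 0z"/><path data-summit="17 75" data-summit-m="446" d="M42 16l-26 1 1 111 8-3 29-21 7-10 4-13 4-38-10-14z"/><path data-summit="527 503" data-summit-m="395" d="M527 471l-13 6-3 5-6 20 1 26 22-1z"/>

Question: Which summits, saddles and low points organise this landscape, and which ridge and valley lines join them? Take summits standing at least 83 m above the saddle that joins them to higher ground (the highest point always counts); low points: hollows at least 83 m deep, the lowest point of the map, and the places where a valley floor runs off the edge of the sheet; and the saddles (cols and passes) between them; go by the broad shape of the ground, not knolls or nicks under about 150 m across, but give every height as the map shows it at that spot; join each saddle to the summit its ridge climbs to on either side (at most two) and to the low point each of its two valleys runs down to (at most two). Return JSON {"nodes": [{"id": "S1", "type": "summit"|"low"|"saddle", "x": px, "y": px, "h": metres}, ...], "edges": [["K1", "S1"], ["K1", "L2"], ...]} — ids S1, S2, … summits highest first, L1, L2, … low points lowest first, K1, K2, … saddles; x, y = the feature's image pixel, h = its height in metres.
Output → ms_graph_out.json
{"nodes": [
{"id": "S1", "type": "summit", "x": 419, "y": 90, "h": 868},
{"id": "S2", "type": "summit", "x": 169, "y": 290, "h": 790},
{"id": "S3", "type": "summit", "x": 261, "y": 527, "h": 764},
{"id": "S4", "type": "summit", "x": 507, "y": 230, "h": 736},
{"id": "S5", "type": "summit", "x": 489, "y": 401, "h": 519},
{"id": "S6", "type": "summit", "x": 17, "y": 77, "h": 446},
{"id": "L1", "type": "low", "x": 17, "y": 507, "h": 175},
{"id": "L2", "type": "low", "x": 17, "y": 17, "h": 257},
{"id": "L3", "type": "low", "x": 523, "y": 311, "h": 282},
{"id": "K1", "type": "saddle", "x": 115, "y": 247, "h": 642},
{"id": "K2", "type": "saddle", "x": 209, "y": 223, "h": 460},
{"id": "K3", "type": "saddle", "x": 446, "y": 169, "h": 441},
{"id": "K4", "type": "saddle", "x": 247, "y": 425, "h": 438},
{"id": "K5", "type": "saddle", "x": 278, "y": 373, "h": 397},
{"id": "K6", "type": "saddle", "x": 434, "y": 434, "h": 372},
{"id": "K7", "type": "saddle", "x": 111, "y": 123, "h": 360},
{"id": "K8", "type": "saddle", "x": 442, "y": 450, "h": 358},
{"id": "K9", "type": "saddle", "x": 31, "y": 119, "h": 316},
{"id": "K10", "type": "saddle", "x": 499, "y": 322, "h": 301}],
"edges": [["K1", "S2"], ["K1", "L1"], ["K1", "L2"], ["K2", "S1"], ["K2", "S2"], ["K2", "L2"], ["K2", "L3"], ["K3", "S1"], ["K3", "S4"], ["K3", "L3"], ["K4", "S2"], ["K4", "S3"], ["K4", "L1"], ["K4", "L3"], ["K5", "S1"], ["K5", "S2"], ["K5", "L3"], ["K6", "S1"], ["K6", "S5"], ["K6", "L3"], ["K7", "S1"], ["K7", "S2"], ["K7", "L2"], ["K8", "S3"], ["K8", "S5"], ["K8", "L3"], ["K9", "S2"], ["K9", "S6"], ["K9", "L2"], ["K10", "S4"], ["K10", "S5"], ["K10", "L3"]]}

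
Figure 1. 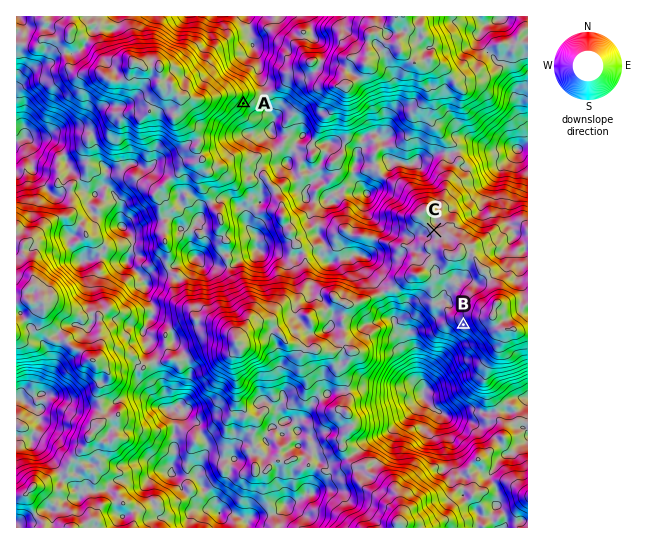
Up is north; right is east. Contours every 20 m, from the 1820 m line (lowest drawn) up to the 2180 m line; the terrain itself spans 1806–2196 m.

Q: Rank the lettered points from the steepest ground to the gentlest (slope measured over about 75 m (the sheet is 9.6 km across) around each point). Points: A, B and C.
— A B C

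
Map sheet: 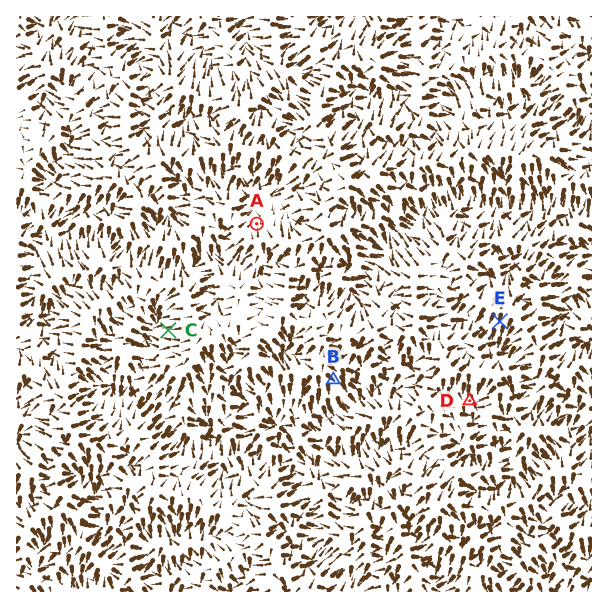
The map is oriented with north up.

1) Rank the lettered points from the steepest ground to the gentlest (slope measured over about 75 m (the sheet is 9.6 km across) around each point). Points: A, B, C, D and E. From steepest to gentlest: E B C D A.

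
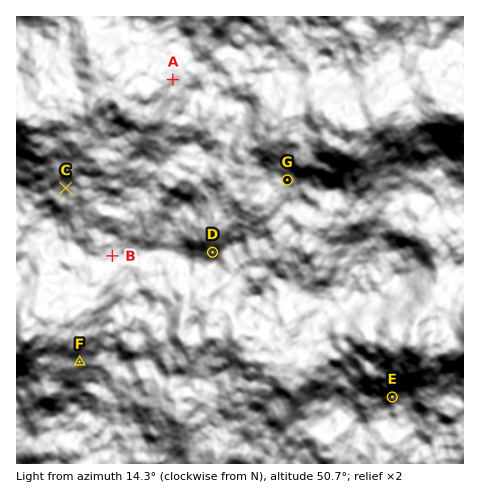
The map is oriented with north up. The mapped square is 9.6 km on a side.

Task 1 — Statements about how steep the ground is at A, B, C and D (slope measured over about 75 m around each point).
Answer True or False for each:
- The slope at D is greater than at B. True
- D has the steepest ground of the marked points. False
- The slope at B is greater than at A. False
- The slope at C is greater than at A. False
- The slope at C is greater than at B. True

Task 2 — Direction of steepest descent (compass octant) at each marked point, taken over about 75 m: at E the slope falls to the S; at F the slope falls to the SE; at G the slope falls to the SW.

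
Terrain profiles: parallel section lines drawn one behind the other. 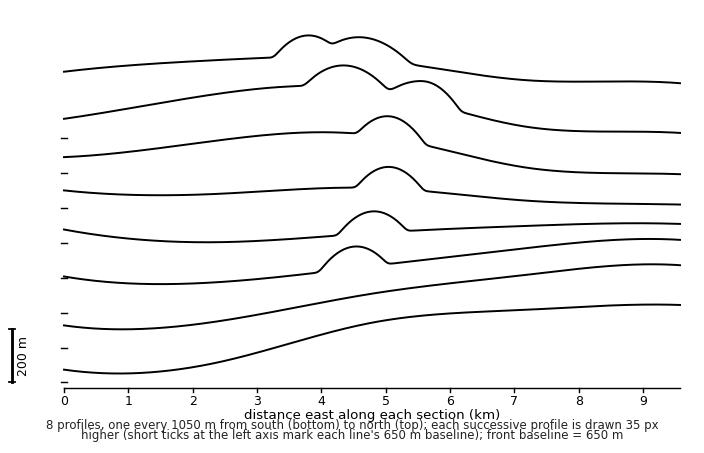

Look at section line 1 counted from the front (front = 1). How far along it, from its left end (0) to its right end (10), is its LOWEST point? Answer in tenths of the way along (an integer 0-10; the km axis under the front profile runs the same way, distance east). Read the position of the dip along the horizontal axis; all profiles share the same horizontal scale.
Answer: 1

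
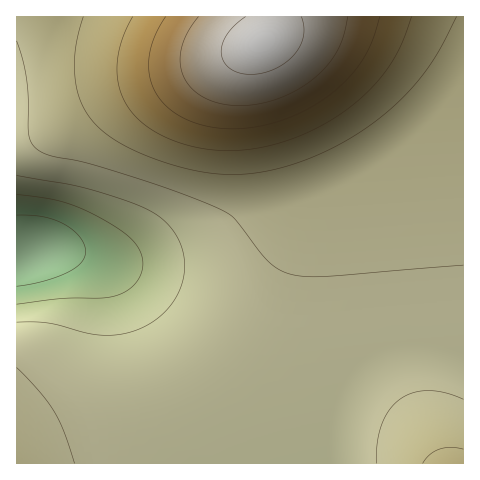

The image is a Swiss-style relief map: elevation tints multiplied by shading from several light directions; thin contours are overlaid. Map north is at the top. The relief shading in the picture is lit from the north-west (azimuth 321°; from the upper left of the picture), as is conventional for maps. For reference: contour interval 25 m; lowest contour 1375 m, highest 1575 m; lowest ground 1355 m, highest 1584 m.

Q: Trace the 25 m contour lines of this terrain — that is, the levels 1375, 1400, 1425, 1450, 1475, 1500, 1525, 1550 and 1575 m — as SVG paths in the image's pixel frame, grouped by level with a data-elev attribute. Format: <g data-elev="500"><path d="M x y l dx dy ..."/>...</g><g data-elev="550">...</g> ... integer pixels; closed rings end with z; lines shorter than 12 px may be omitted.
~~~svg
<g data-elev="1375"><path d="M17 215l25 2 21 7 16 12 5 8 2 7-1 6-4 6-13 9-25 9-26 5"/></g><g data-elev="1400"><path d="M17 195l45 7 19 6 20 10 19 12 13 11 8 11 2 12-2 10-5 9-9 7-10 5-15 3-43 1-42 5"/></g><g data-elev="1425"><path d="M17 175l70 13 40 13 23 10 14 10 11 13 8 16 2 16-4 21-11 19-16 15-21 10-16 4-16 0-16-2-36-10-32-1"/></g><g data-elev="1450"><path d="M75 463l-11-32-10-20-15-20-22-23"/><path d="M463 399l-17-6-18-2-15 2-14 7-10 11-7 14-5 17-1 21"/><path d="M17 41l6 20 4 20 2 56 5 9 8 7 12 4 36 7 48 15 48 16 36 15 13 10 34 42 10 8 12 4 15 3 21-1 136-11"/></g><g data-elev="1475"><path d="M463 449l-12-2-12 2-9 6-7 8"/><path d="M83 17l-8 32 0 29 6 25 6 10 8 11 10 9 14 10 35 16 42 12 36 4 33-4 35-9 35-15 33-20 28-23 24-26 18-26 19-35"/></g><g data-elev="1500"><path d="M133 17l-11 24-5 25 3 23 9 20 17 17 24 13 29 9 30 3 30-3 31-8 29-13 27-17 23-20 19-22 13-22 11-29"/></g><g data-elev="1525"><path d="M166 17l-12 21-5 19 1 19 6 18 12 14 18 11 22 7 24 3 25-2 26-7 24-11 23-14 18-17 15-18 9-19 8-24"/></g><g data-elev="1550"><path d="M198 17l-11 16-6 15-1 15 4 14 8 12 13 9 16 6 18 2 20-2 20-6 19-8 16-12 13-12 10-15 6-15 5-19"/></g><g data-elev="1575"><path d="M246 17l-11 8-8 10-5 10-1 9 3 8 7 7 8 4 12 1 12-1 11-4 11-6 9-8 6-9 3-10 1-9-3-10"/></g>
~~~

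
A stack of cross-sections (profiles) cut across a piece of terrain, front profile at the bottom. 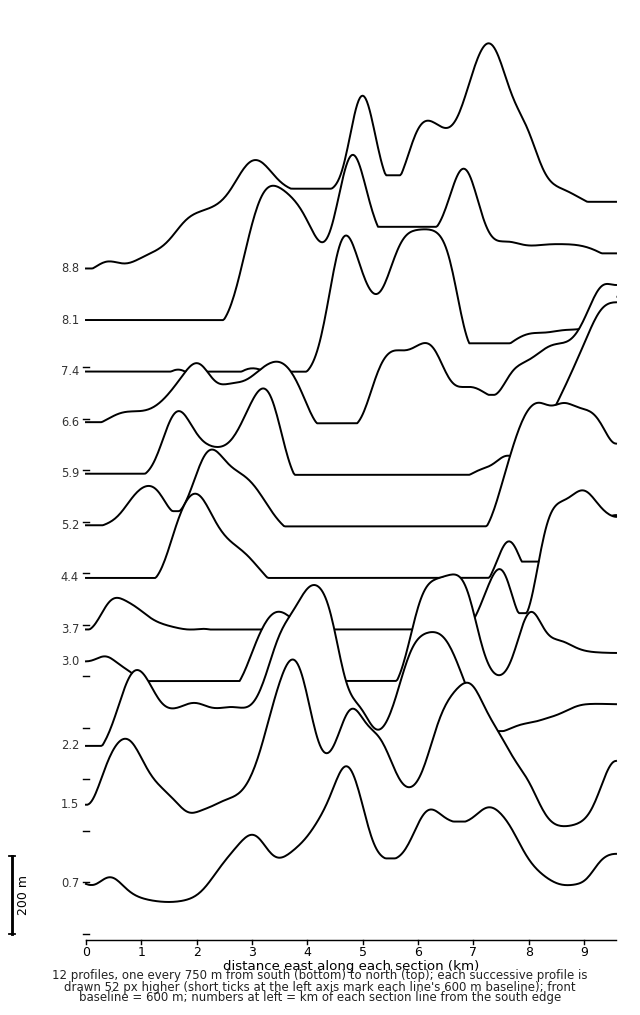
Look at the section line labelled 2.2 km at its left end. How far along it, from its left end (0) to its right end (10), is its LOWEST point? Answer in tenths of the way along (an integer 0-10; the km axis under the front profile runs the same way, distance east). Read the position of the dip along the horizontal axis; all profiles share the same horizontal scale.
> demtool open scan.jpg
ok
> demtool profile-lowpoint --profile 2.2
0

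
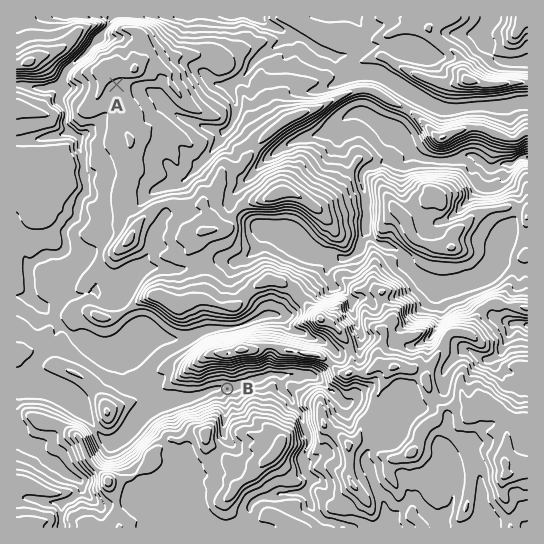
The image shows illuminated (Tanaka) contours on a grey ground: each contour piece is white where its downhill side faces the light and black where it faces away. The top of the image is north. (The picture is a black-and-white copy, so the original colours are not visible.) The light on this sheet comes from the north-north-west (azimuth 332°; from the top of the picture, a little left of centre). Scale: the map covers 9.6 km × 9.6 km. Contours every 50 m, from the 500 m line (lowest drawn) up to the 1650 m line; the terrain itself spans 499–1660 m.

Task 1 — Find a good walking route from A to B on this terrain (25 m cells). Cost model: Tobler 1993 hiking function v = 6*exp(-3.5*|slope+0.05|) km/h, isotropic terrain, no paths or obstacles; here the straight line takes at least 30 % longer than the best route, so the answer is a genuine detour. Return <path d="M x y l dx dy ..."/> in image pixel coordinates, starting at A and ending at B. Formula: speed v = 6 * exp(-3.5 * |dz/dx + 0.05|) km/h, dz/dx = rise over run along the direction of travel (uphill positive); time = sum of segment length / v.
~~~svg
<path d="M117 85l-3 5 0 29-4 8 0 3-4 8 0 84-1 3 0 18-4 8 0 15 4 8 5 5 3 2 1 2 4 4 7 14 0 9 1 3 0 2-3 6 0 6 2 3 10 11 16 32 4 4 4 2 4 8 2 2 2 1 11 0 3 1 38 0 6-2 2 0"/>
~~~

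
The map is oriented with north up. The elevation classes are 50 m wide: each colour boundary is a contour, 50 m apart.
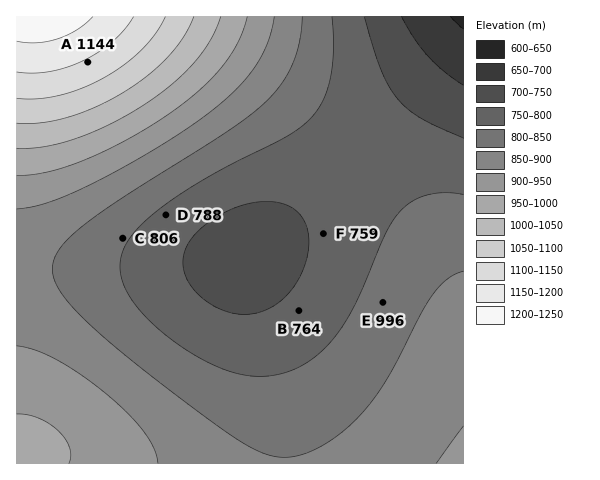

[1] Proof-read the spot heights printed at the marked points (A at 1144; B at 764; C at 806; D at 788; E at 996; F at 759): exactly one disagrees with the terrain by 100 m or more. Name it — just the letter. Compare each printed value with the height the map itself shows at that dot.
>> E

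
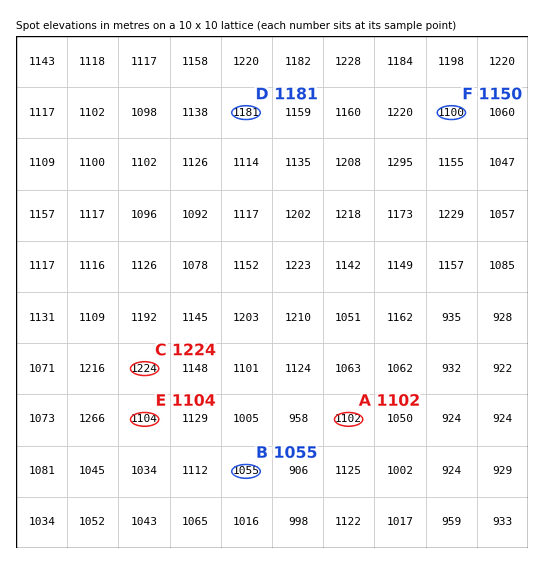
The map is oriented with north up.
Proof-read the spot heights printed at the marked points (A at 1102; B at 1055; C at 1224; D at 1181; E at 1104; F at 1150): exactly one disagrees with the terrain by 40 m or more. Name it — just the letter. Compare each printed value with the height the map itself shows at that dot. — F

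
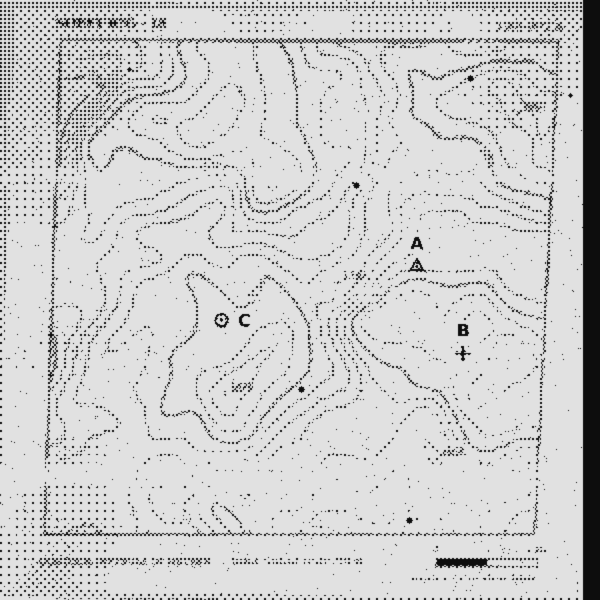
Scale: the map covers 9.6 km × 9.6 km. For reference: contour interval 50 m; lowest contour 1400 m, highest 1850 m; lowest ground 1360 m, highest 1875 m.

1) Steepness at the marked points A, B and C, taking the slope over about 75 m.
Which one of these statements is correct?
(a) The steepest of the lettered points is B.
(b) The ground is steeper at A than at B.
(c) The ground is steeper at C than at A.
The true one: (b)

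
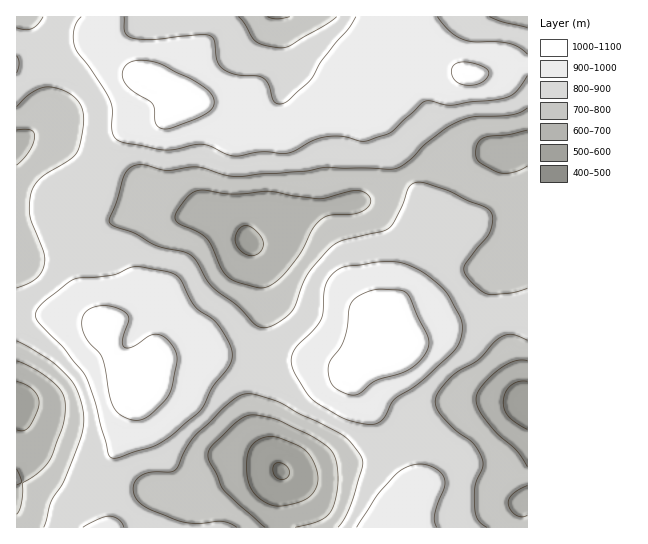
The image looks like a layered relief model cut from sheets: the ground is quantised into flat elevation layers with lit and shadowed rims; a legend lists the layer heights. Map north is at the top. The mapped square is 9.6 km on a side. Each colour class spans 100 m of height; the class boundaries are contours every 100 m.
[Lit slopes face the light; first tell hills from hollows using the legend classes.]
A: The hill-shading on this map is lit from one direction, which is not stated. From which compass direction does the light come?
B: W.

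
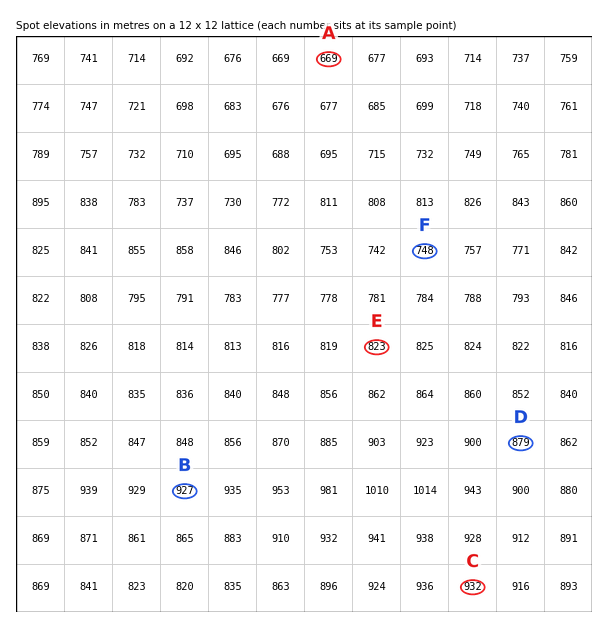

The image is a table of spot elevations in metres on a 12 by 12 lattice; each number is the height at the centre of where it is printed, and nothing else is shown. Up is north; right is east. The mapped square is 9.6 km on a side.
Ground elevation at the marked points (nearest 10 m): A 670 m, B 930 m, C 930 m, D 880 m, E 820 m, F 750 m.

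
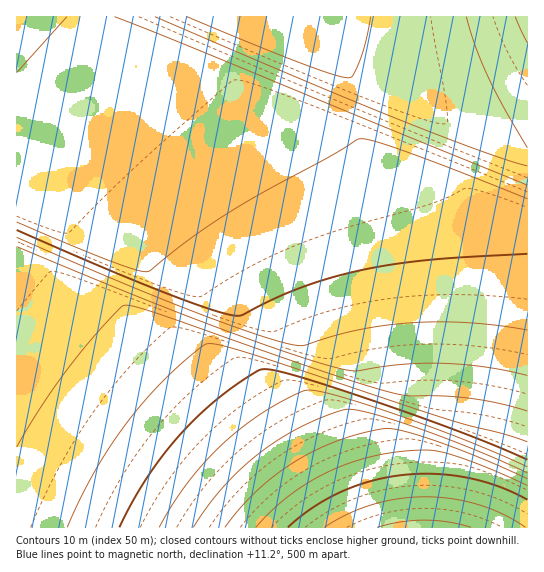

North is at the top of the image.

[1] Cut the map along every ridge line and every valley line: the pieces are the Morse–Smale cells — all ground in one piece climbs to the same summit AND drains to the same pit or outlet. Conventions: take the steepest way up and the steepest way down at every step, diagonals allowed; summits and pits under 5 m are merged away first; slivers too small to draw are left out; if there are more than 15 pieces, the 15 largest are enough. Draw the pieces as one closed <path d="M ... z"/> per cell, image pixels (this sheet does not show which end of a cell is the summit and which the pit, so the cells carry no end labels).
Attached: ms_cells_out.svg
<path d="M270 16l-254 1 0 510 511 1 1-367-169-84-45-28z"/><path d="M527 16l-256 1 43 32 45 28 154 78 14 5z"/>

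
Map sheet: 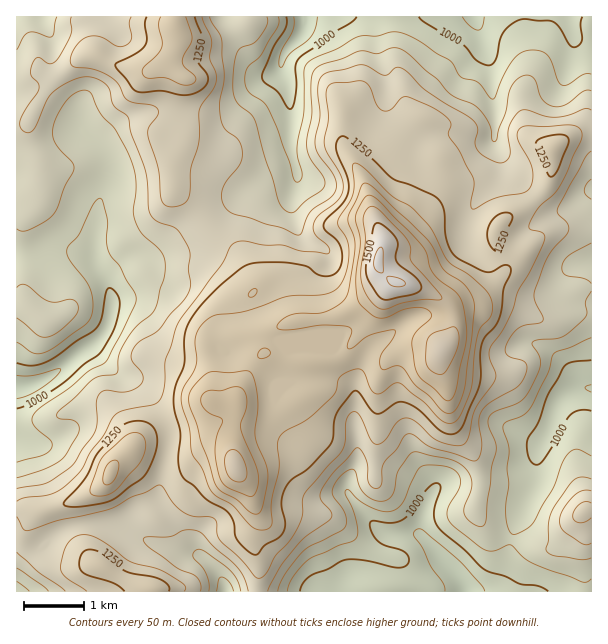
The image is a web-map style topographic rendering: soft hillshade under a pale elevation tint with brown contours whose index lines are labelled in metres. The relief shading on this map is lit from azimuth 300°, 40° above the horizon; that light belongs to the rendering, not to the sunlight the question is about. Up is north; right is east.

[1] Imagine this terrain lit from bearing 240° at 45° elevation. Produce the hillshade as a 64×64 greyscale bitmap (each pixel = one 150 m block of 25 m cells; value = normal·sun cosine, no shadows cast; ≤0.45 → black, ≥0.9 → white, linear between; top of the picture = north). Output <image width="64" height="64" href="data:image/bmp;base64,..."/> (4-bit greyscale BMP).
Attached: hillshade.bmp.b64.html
<image width="64" height="64" href="data:image/bmp;base64,Qk12CAAAAAAAAHYAAAAoAAAAQAAAAEAAAAABAAQAAAAAAAAIAAATCwAAEwsAABAAAAAAAAAAAAAAABEREQAiIiIAMzMzAERERABVVVUAZmZmAHd3dwCIiIgAmZmZAKqqqgC7u7sAzMzMAN3d3QDu7u4A////AM3u7dzMy6l1IjMQTP/HQ0aJmaqZmIiIZVjNy7qaq7u63u7d3Lu5hlMiMxJ9/8dDRomZmZmZmIdUat3Lqqq7y6ru3LzMuXVDMyIzNb7/x0NFeZmZqZmYdUat7bqqu8y7qdyqq7uWMjRURFVq7/63VUV5mJqqmYdUac3duqvMy6qqupmrqWMjVmZneK3/7admVXiImpmHdUWM3dy5q7u6q7upiaqXQ0V3iJmJzu3bmYZVeIiYdmZlWL3d3KiJqqq8y6mJmYdVZ4mqmZrN3My6hUV4iIZEaIeL3t3bh3iZrNy6qpmZmIiImqqZq7zM3clURniHUjeqmJzd3cl2Z4q93Lm6qZqpmZmaqZrLq87+tjNWZ2QRa8qHi83MuGVnirzMqZmZmqqpiJqZrMu83/6TI1ZlQhW9yXZ5u7unVWeKu7uYdmeJq7qGeZm8us7/7HIUZlQySu2nVWiru6hlZ4mqqodVZ4mrzIVoiby73//aUhRnZTSN7IVFZ5q8uWVmeKq6dmZ4iZvMlWd4q7vf/rcxJHh1RI3bdFZnm83aZVZ4m7p2d3iJq8yWZlerzO/9lBE1eHZVe8p1Znis3tlVVmibunZ3eImsy5d2RpvM7+xyAjV4h2Zpy4dmi83ux1VVaJqpdoiJqru6mIZFi83u2lETVoiHdli7l2et3dyWVERnmql3maq7uqqZhTR6zu24UiRniIh1R8yXaM7tyWQzNWeaqYequ7uru6l1NHre7KhkRXiJiGQ3zJZp3u2mMiJGd4mqiKvLuqvMuXVFi+/bmXVGiJmHZEjMl3re7ZQRJHiHeaqYmrqqq8yodmec/9uZhkaJmYdlWdyYi979ggFHmYZomYd4mZmru5h3eL3+ypmVRYmZiHZq3Kic3/1xAmiYdVeIdnd4iJqph3eJvu25iYQ1iZmIdmnMqK3v/GECaIhkRnh2mYiImqhmeJrN26iIZDaJmYh2adyovv7rYQJXh1NFd3iqqZmZh2eau8y6mHZlV4mZmId6zKm+/slRAlZ3VEVnibqZmpl3isu7u7uoZnd4maqZmIrMqb7tuEEBRWZUNGiau6iJmYi8y7u7zLh3iZmZqZmZmauqvdy4QAAkZlQ0aarMqHeJmszLqavNuYmqqYiZiJmZmqqs3LhQACVWVEaJmcy5dniru7qZq925iaqYiJmZmZmZmqvLqFAANVZniZmZzLqHd4q7uYms3KmZmZiZmZmZmZmaq7qHYQBFVoqqmIjLuYd3Z6u5mavLqYiIiZmZmZmqqqmqqYhyA1RHmpiHiLqYh3ZFm7qaqrupiIiImYiImZq8uYqruoIlU0aId3eIqXd4dTSLuqqqqqmYiIiId3eJq97JibzLcjVCNWZnd3eYd3h0NIvLu6mqqZmZiIh3d3it7tqZqqcyNDNFVmd4iIdnh2VFnMy6mru6mZmIiHd3eb7/26l1QiIzNFVWZ4iIdmd3ZVeszKmru7qZmYd3d2Z5z/7KhSABIiJXdlVmeHd3d4dlabzKmau7qqmYd2d3Znnf/qZBABERFHiHVFZ3d4iIiHaKu6mZu7qqqph2ZmZlau/9hCIzEAFHmYdkRXd3mYiId5u6qaq7uqqqmHZmVVaM/+2ENEIAFHmph3VFeIipiIiIm7qqu7u7qqmHZmZFes7//ZUyEAA2m7l3dlV4iJmIiIiaqqu7u7uqmHdmZVe97v/9gwAAAkeruGZ3ZmeImYiIiIqqu8u7uqmHdmZlat3d7/xgAAI0V5upZndmZnepmHeIiau8zLqqmHZnd2V6u6ve2SAANFVXmql2ZmZmd6qYd3iJq7zMupmHZnd3ZXmpiby2AANFZWeJmHZmZmZ3qphmeImqvN26h3ZneIdleZiKvLQAJVZmZ4iId3iGZmeqmHZ4iZq83bl3d3eId2VomazuogFWZ3d3eIiIiqdVZqqYd3iImr3duXd3d4h3ZWirz/+RBGd4iHd3d4ibuERWqph3d3iazeyod3eIh3dlac3v/WE2d4iIdndniazJU1aql3d3eJve7KiHd4h3ZmV73v/6Q2d3iZhmZVaKvdpTVqqHZmd4m97bmYd3iHZWVYzv/7ZFeIiJh2VEV6ze2VNVqXZWd4ms7sqZh3d3dlVVje7shVeIiIiHZURZzty4VEWpdWZ4mr3tupmHZnd2VVWc3duGd4iIiIdmVWrduXZURallZ4mrzdypmYdmZ2VVVYzdy4d4iImZh3ZUWsuGVERVmXVnibzMy6mZiHZWZVRFjN3cl3eImZh2VDNJunVERWepdmeKvMzLuqmYdlVVREWc7uyXd3iZhkMjM1nKdURXeKmHZ4q83du6u6l2VERERZ3/64d2eJhkIiRUasp1RXiIqpiHirze7Lq8uXUzNEVWrf7Jd2ZohkMzRmV6ynZWeIiqqZiaze7sury4UhEkVVa+7adnZViFNERWZXq5hlVoiKqZqqvO7cuqqoUxATRVWM7bhmdkaHU0VVZlermHVWiHqpirzMy6qZmYZCESRmVYzKhmZ1V4ZERWVVaKqYdlZ4iqh5vLqHeImZhkMzRXdDeph2Z3ZXhkRVZVVoqph2VniKl2m7p1VomrqXUyNHh0NYiIiIdmd1RVVVVXm6mHZmeIqGerqWVoq8zKdBAliXU0WJqZiGZ3ZVVVVVerqId2Z5mHaLypd4m83MlhACeZdUImq6mId4dlVWZlaKqYh3d4mod6zKmImrzMuUAAOKl1QRWrmIiIh2ZmZmVpupiIh3iq"/>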